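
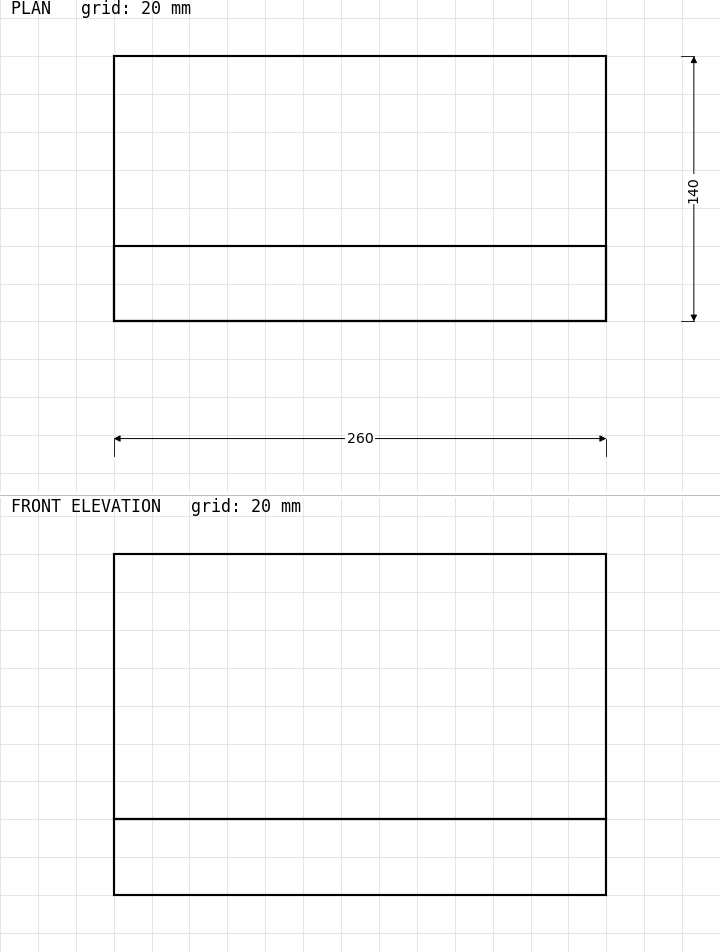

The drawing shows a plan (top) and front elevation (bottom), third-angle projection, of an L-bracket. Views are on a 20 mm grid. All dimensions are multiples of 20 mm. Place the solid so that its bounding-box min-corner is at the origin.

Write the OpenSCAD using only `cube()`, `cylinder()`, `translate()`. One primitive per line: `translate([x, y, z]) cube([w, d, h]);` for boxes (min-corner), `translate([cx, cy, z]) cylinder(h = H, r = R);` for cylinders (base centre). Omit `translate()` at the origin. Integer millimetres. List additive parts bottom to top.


cube([260, 140, 40]);
translate([0, 0, 40]) cube([260, 40, 140]);


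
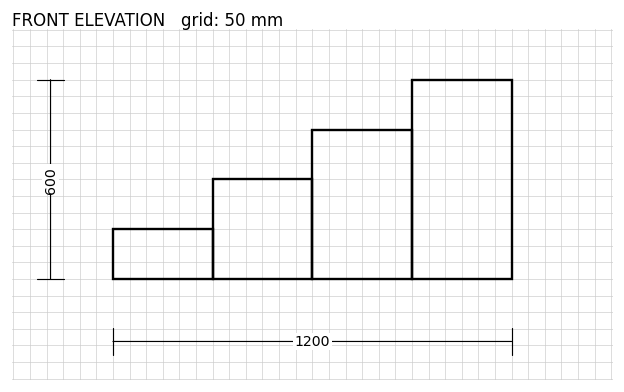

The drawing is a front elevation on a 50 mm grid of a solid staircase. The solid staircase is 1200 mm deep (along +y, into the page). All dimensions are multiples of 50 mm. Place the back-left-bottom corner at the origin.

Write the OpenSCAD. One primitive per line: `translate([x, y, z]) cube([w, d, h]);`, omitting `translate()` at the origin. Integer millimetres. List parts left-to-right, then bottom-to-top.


cube([300, 1200, 150]);
translate([300, 0, 0]) cube([300, 1200, 300]);
translate([600, 0, 0]) cube([300, 1200, 450]);
translate([900, 0, 0]) cube([300, 1200, 600]);


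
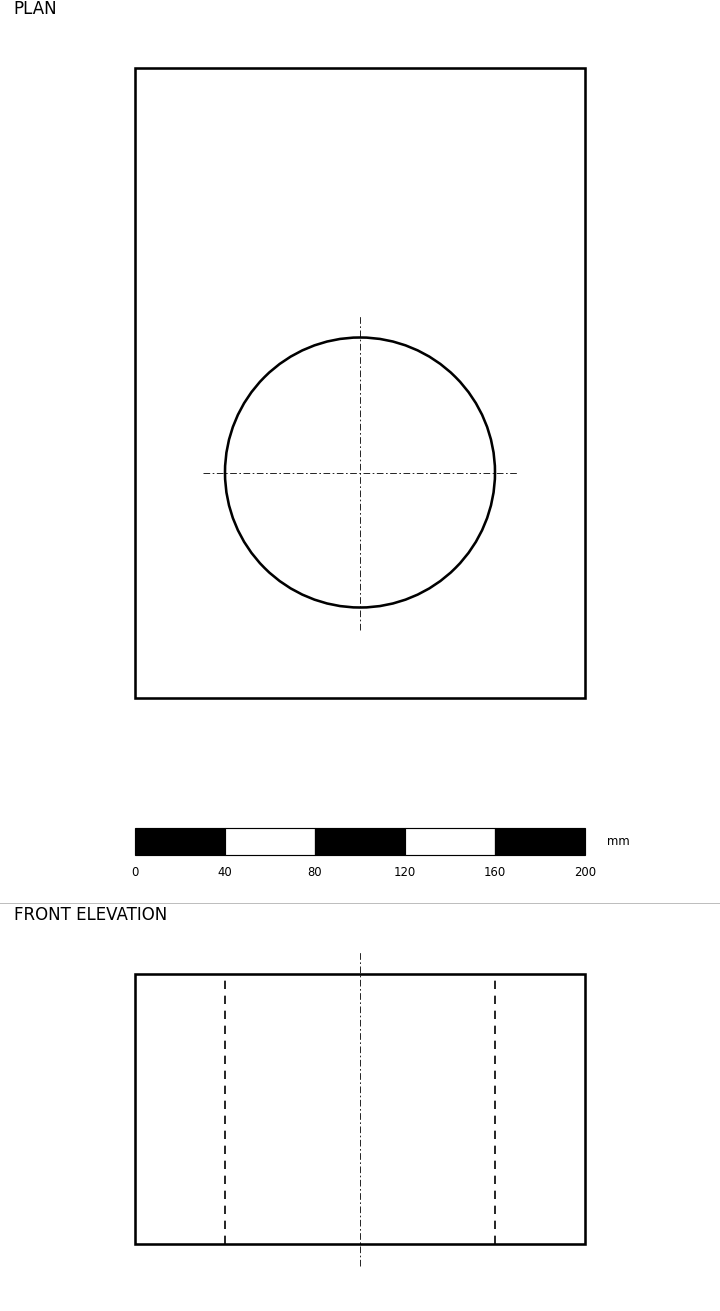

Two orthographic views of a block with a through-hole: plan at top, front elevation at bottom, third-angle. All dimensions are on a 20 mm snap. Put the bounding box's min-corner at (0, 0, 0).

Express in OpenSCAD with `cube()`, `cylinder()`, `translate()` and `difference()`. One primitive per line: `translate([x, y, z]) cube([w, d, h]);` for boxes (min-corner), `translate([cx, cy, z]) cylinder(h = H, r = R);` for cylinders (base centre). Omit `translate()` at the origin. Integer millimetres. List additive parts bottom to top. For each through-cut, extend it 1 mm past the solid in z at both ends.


difference() {
  cube([200, 280, 120]);
  translate([100, 100, -1]) cylinder(h = 122, r = 60);
}


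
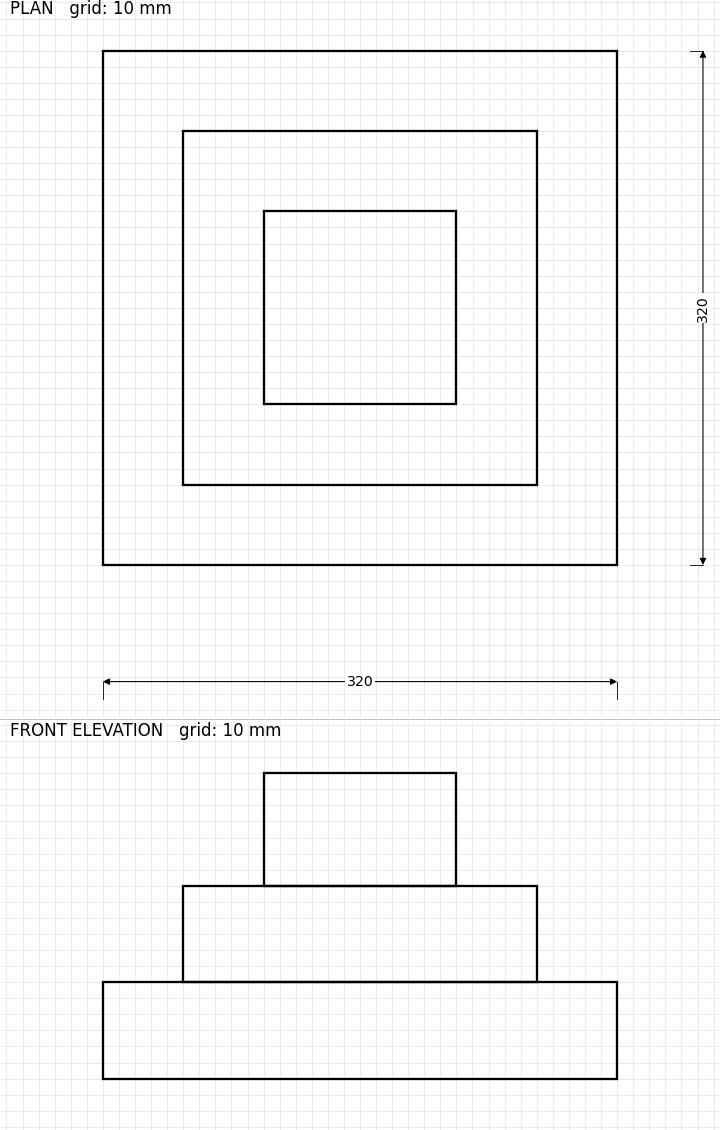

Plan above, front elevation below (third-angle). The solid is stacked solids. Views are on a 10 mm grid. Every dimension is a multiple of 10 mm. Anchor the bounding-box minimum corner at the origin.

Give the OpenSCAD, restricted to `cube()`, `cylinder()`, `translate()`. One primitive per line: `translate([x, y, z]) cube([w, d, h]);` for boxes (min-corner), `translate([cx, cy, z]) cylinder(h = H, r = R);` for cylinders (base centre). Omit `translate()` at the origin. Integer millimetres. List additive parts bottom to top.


cube([320, 320, 60]);
translate([50, 50, 60]) cube([220, 220, 60]);
translate([100, 100, 120]) cube([120, 120, 70]);


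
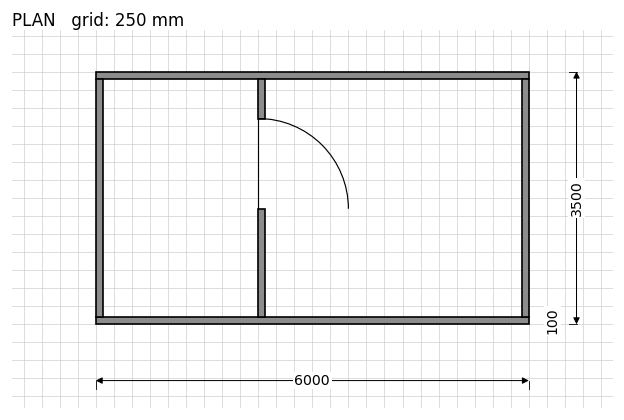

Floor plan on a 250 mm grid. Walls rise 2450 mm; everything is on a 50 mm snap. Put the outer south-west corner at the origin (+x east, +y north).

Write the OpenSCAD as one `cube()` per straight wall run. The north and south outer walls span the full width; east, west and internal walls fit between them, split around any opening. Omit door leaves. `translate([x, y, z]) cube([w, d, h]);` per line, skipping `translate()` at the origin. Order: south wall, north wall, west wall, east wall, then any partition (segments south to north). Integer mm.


cube([6000, 100, 2450]);
translate([0, 3400, 0]) cube([6000, 100, 2450]);
translate([0, 100, 0]) cube([100, 3300, 2450]);
translate([5900, 100, 0]) cube([100, 3300, 2450]);
translate([2250, 100, 0]) cube([100, 1500, 2450]);
translate([2250, 2850, 0]) cube([100, 550, 2450]);


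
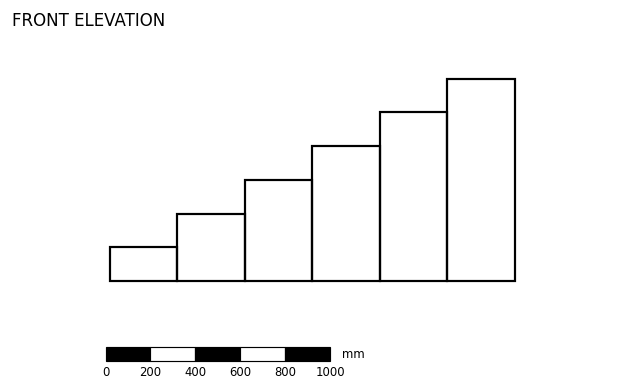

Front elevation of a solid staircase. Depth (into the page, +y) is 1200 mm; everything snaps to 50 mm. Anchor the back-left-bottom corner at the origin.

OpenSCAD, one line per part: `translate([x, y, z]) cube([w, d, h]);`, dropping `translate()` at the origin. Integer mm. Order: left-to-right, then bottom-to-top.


cube([300, 1200, 150]);
translate([300, 0, 0]) cube([300, 1200, 300]);
translate([600, 0, 0]) cube([300, 1200, 450]);
translate([900, 0, 0]) cube([300, 1200, 600]);
translate([1200, 0, 0]) cube([300, 1200, 750]);
translate([1500, 0, 0]) cube([300, 1200, 900]);


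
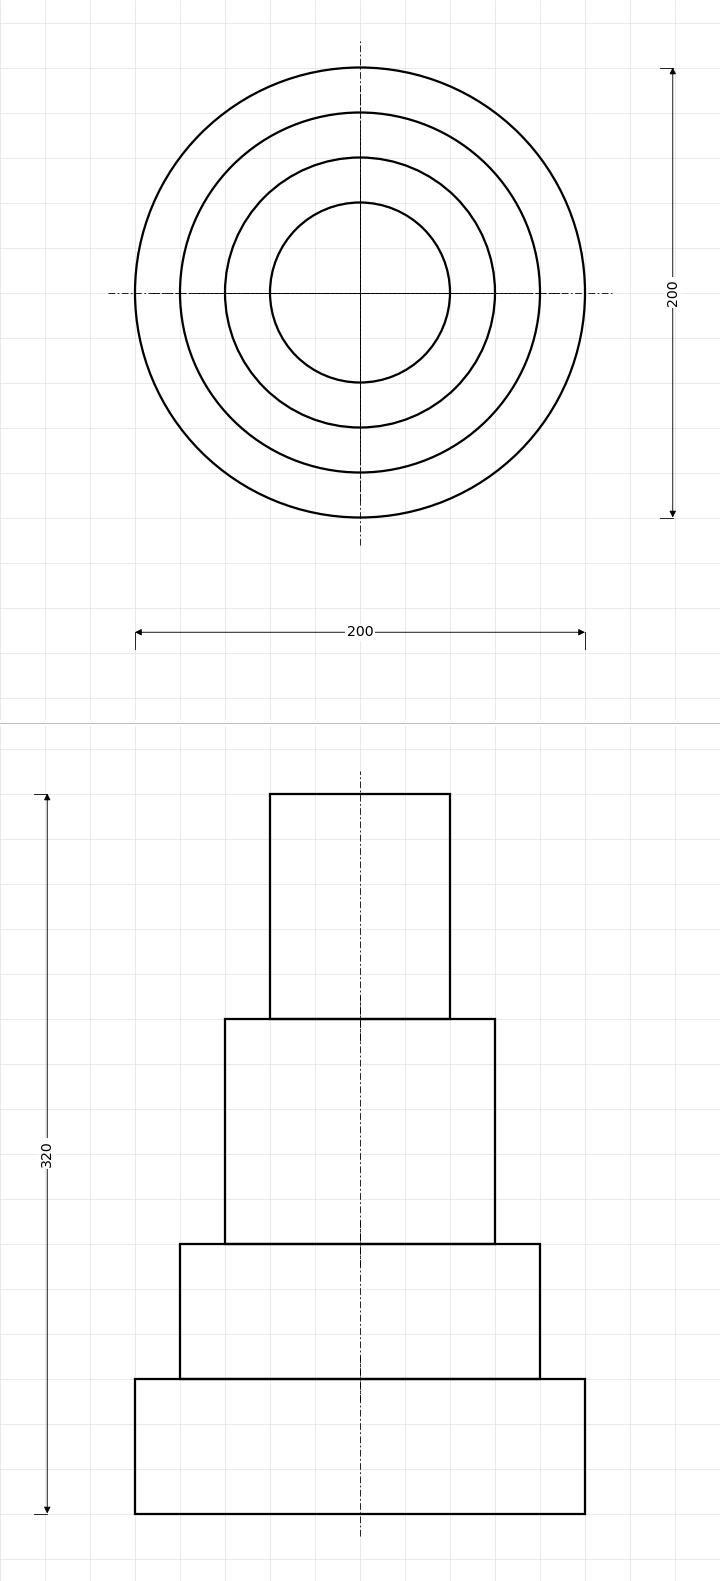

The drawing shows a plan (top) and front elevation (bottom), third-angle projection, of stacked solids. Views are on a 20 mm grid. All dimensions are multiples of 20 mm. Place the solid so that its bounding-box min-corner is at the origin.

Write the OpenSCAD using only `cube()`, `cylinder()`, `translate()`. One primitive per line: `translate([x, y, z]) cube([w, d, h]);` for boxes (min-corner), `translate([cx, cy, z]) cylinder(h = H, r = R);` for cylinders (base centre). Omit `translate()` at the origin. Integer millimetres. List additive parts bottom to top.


translate([100, 100, 0]) cylinder(h = 60, r = 100);
translate([100, 100, 60]) cylinder(h = 60, r = 80);
translate([100, 100, 120]) cylinder(h = 100, r = 60);
translate([100, 100, 220]) cylinder(h = 100, r = 40);


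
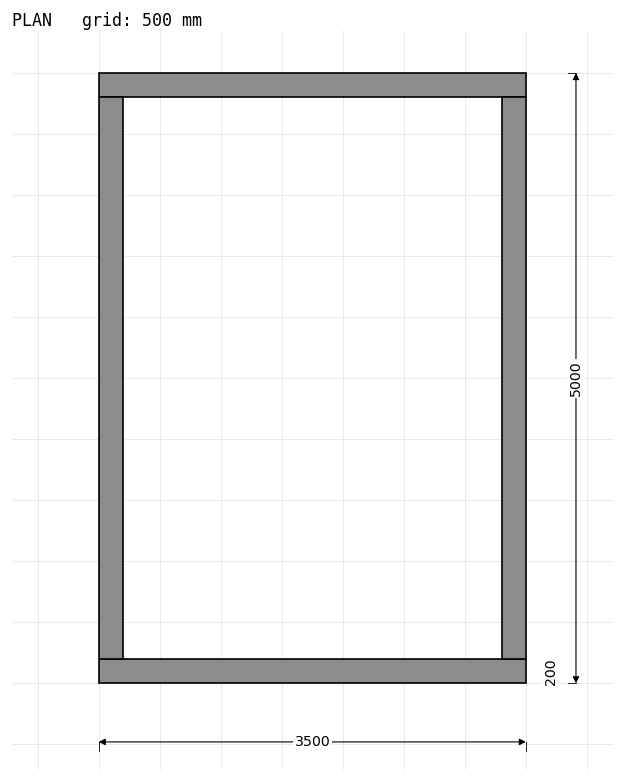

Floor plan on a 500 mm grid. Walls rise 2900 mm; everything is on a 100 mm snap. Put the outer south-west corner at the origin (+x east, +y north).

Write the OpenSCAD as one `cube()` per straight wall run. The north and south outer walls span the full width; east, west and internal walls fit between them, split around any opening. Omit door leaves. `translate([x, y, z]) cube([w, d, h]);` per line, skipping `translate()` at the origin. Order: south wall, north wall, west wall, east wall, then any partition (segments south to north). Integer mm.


cube([3500, 200, 2900]);
translate([0, 4800, 0]) cube([3500, 200, 2900]);
translate([0, 200, 0]) cube([200, 4600, 2900]);
translate([3300, 200, 0]) cube([200, 4600, 2900]);


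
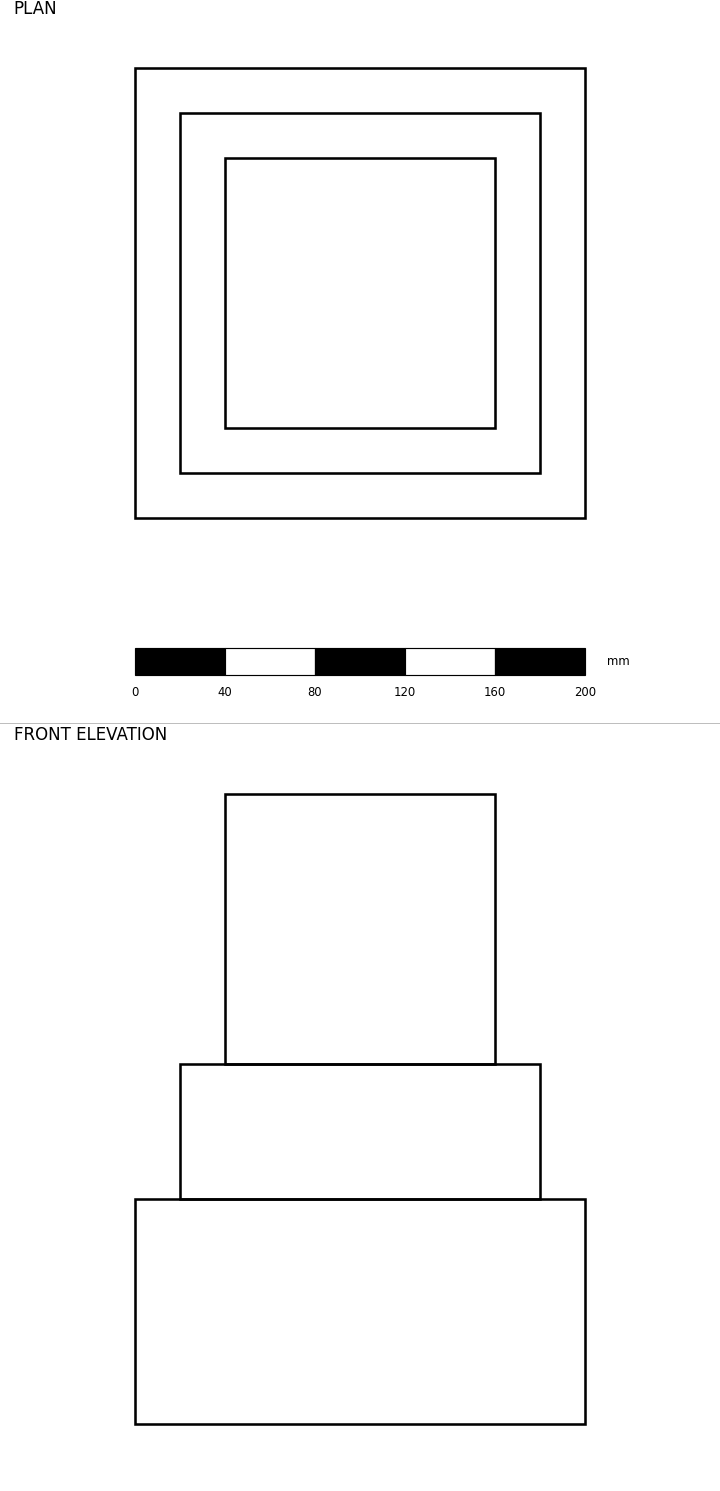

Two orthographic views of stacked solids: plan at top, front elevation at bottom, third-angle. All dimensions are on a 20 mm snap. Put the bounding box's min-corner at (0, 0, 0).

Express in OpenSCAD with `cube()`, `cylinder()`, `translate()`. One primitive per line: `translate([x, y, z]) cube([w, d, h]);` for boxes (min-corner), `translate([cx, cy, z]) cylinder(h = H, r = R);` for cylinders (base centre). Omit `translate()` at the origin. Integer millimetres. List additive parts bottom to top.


cube([200, 200, 100]);
translate([20, 20, 100]) cube([160, 160, 60]);
translate([40, 40, 160]) cube([120, 120, 120]);


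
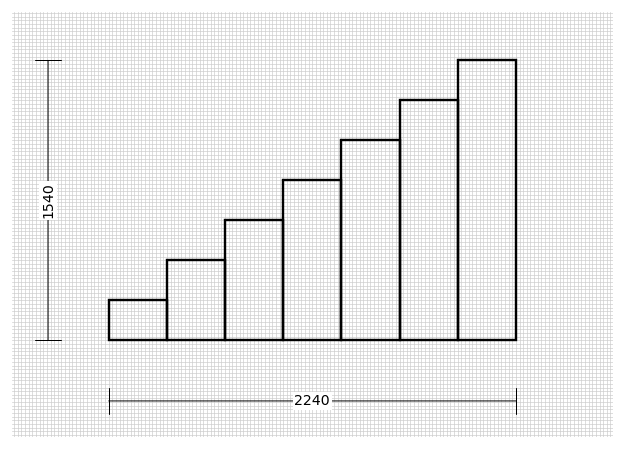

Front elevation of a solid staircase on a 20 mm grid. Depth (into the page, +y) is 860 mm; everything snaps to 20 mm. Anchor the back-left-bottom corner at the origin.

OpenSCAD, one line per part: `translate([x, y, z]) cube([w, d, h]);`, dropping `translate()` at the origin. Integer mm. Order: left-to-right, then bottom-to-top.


cube([320, 860, 220]);
translate([320, 0, 0]) cube([320, 860, 440]);
translate([640, 0, 0]) cube([320, 860, 660]);
translate([960, 0, 0]) cube([320, 860, 880]);
translate([1280, 0, 0]) cube([320, 860, 1100]);
translate([1600, 0, 0]) cube([320, 860, 1320]);
translate([1920, 0, 0]) cube([320, 860, 1540]);


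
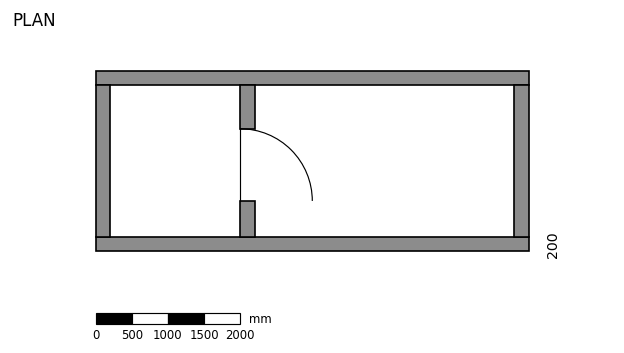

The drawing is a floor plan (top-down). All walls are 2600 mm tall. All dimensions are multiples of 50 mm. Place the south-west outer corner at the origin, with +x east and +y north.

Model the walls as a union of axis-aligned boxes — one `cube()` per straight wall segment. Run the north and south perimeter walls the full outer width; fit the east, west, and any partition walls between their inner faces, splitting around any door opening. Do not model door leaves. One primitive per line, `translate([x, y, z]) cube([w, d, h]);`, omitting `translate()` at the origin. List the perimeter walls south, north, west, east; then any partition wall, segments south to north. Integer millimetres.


cube([6000, 200, 2600]);
translate([0, 2300, 0]) cube([6000, 200, 2600]);
translate([0, 200, 0]) cube([200, 2100, 2600]);
translate([5800, 200, 0]) cube([200, 2100, 2600]);
translate([2000, 200, 0]) cube([200, 500, 2600]);
translate([2000, 1700, 0]) cube([200, 600, 2600]);


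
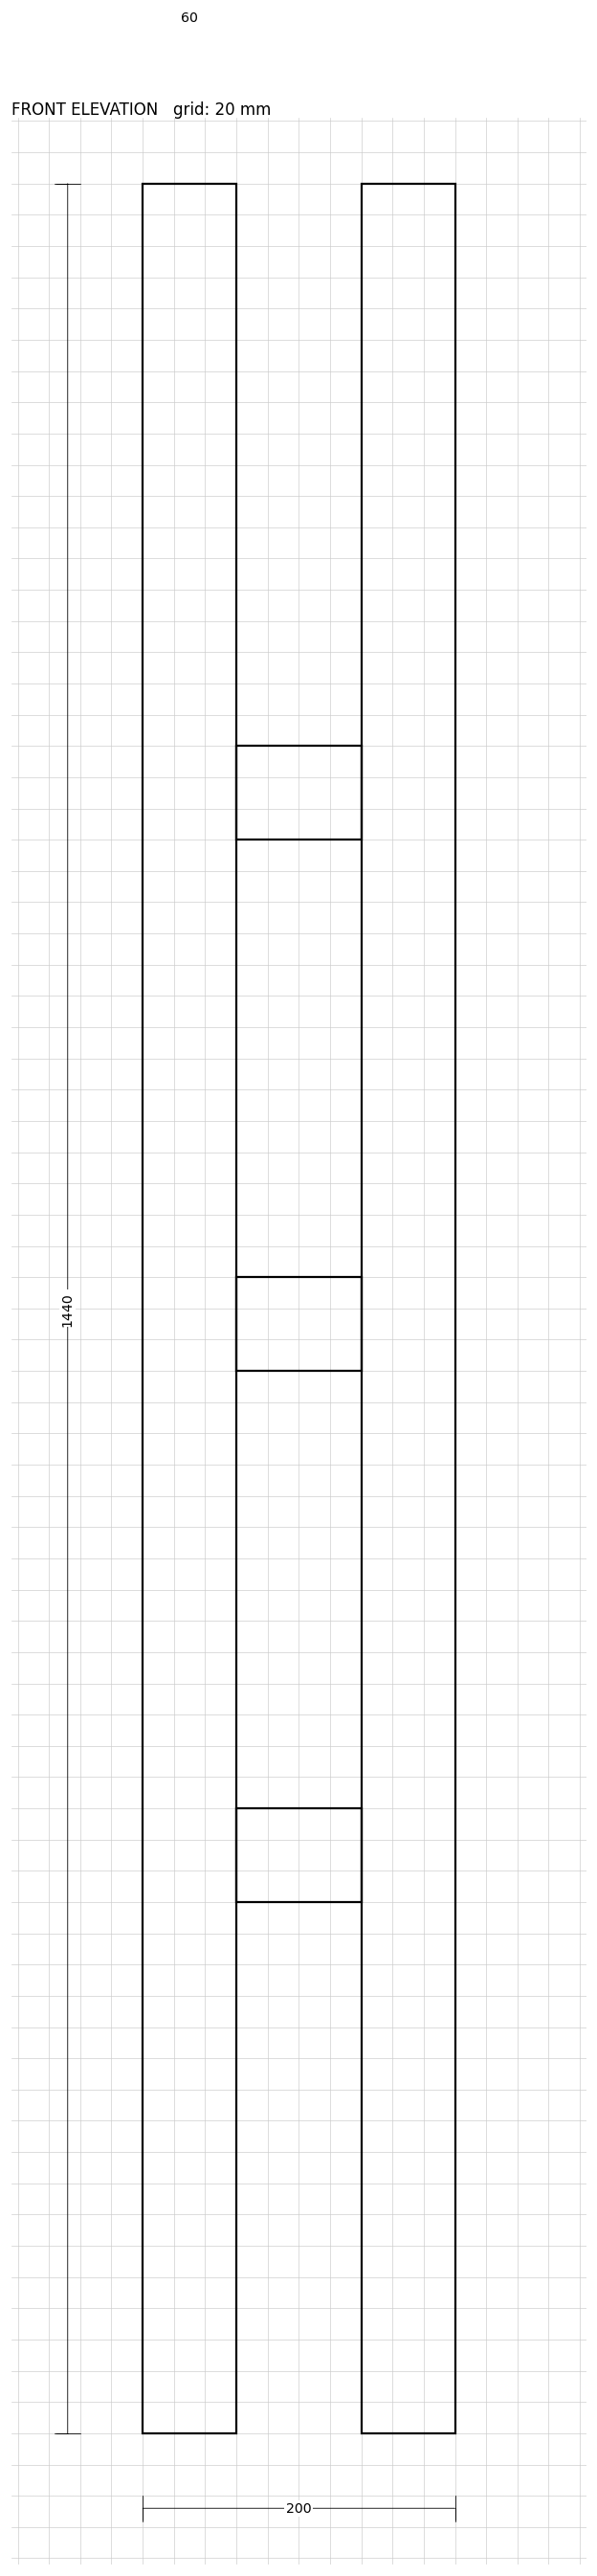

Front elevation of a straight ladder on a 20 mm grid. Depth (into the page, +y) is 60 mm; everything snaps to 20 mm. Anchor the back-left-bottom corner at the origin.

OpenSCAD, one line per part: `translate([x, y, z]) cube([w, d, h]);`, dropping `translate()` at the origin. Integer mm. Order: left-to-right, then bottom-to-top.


cube([60, 60, 1440]);
translate([60, 0, 340]) cube([80, 60, 60]);
translate([60, 0, 680]) cube([80, 60, 60]);
translate([60, 0, 1020]) cube([80, 60, 60]);
translate([140, 0, 0]) cube([60, 60, 1440]);


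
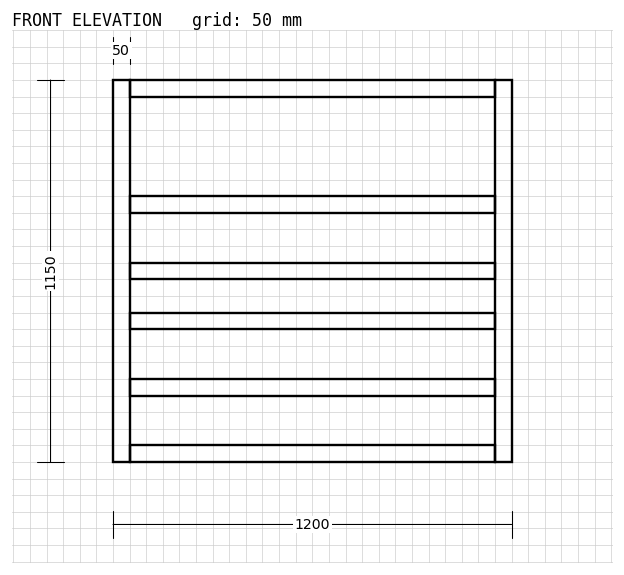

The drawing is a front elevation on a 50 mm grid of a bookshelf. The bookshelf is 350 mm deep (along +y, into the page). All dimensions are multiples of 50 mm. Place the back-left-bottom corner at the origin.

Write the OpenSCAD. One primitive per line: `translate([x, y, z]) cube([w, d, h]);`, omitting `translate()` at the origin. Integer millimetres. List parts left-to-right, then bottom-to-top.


cube([50, 350, 1150]);
translate([50, 0, 0]) cube([1100, 350, 50]);
translate([50, 0, 200]) cube([1100, 350, 50]);
translate([50, 0, 400]) cube([1100, 350, 50]);
translate([50, 0, 550]) cube([1100, 350, 50]);
translate([50, 0, 750]) cube([1100, 350, 50]);
translate([50, 0, 1100]) cube([1100, 350, 50]);
translate([1150, 0, 0]) cube([50, 350, 1150]);


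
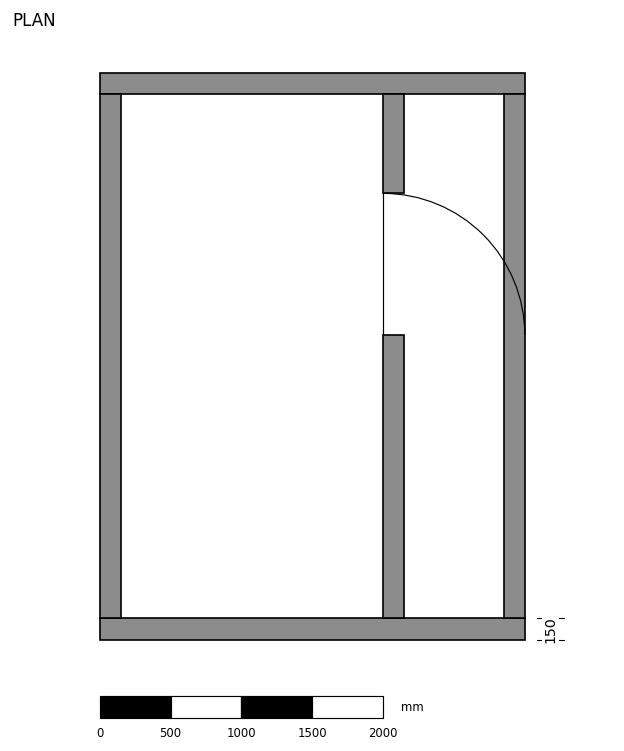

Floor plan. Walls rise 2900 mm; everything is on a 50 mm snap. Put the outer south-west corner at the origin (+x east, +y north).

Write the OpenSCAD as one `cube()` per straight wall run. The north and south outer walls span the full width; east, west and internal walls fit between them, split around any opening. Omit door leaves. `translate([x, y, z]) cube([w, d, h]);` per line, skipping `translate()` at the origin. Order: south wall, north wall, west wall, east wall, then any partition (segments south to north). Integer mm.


cube([3000, 150, 2900]);
translate([0, 3850, 0]) cube([3000, 150, 2900]);
translate([0, 150, 0]) cube([150, 3700, 2900]);
translate([2850, 150, 0]) cube([150, 3700, 2900]);
translate([2000, 150, 0]) cube([150, 2000, 2900]);
translate([2000, 3150, 0]) cube([150, 700, 2900]);


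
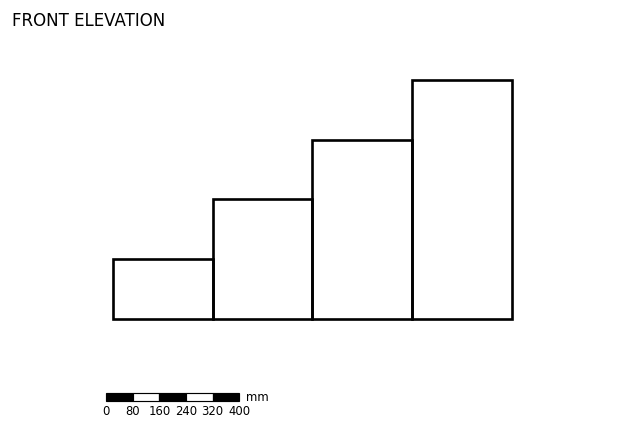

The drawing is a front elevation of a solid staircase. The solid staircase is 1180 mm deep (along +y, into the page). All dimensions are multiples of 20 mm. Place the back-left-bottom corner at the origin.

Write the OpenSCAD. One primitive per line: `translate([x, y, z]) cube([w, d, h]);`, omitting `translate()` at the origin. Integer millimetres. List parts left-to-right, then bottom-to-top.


cube([300, 1180, 180]);
translate([300, 0, 0]) cube([300, 1180, 360]);
translate([600, 0, 0]) cube([300, 1180, 540]);
translate([900, 0, 0]) cube([300, 1180, 720]);


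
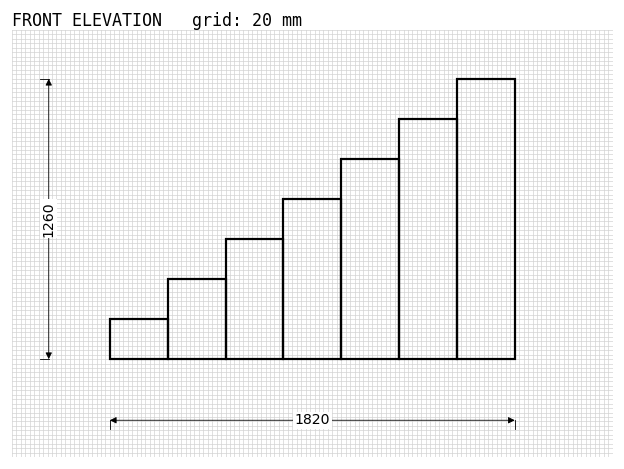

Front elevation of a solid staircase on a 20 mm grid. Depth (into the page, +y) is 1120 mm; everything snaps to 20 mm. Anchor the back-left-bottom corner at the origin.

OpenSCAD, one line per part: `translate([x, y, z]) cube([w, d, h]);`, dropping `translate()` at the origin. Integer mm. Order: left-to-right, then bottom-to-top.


cube([260, 1120, 180]);
translate([260, 0, 0]) cube([260, 1120, 360]);
translate([520, 0, 0]) cube([260, 1120, 540]);
translate([780, 0, 0]) cube([260, 1120, 720]);
translate([1040, 0, 0]) cube([260, 1120, 900]);
translate([1300, 0, 0]) cube([260, 1120, 1080]);
translate([1560, 0, 0]) cube([260, 1120, 1260]);


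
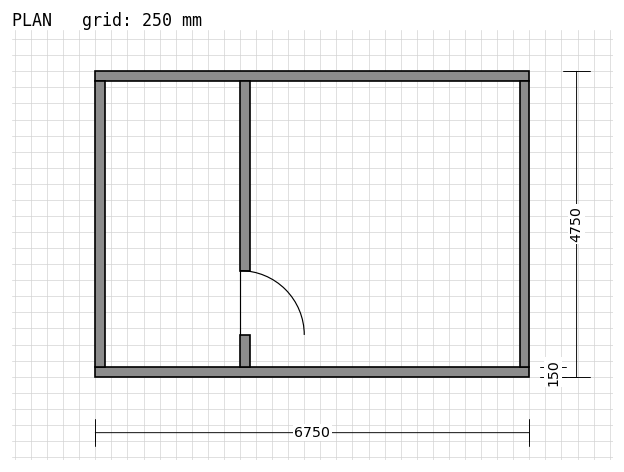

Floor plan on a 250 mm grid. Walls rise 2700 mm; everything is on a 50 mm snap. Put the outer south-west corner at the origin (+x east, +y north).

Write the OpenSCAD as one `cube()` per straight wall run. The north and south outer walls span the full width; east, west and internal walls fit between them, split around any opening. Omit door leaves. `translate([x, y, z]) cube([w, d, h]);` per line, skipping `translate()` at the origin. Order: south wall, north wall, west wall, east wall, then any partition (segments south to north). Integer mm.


cube([6750, 150, 2700]);
translate([0, 4600, 0]) cube([6750, 150, 2700]);
translate([0, 150, 0]) cube([150, 4450, 2700]);
translate([6600, 150, 0]) cube([150, 4450, 2700]);
translate([2250, 150, 0]) cube([150, 500, 2700]);
translate([2250, 1650, 0]) cube([150, 2950, 2700]);


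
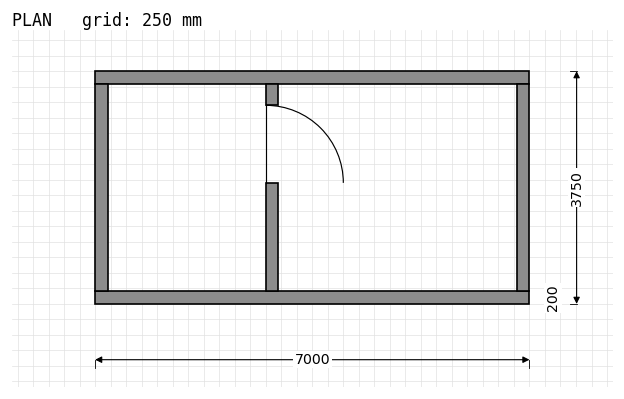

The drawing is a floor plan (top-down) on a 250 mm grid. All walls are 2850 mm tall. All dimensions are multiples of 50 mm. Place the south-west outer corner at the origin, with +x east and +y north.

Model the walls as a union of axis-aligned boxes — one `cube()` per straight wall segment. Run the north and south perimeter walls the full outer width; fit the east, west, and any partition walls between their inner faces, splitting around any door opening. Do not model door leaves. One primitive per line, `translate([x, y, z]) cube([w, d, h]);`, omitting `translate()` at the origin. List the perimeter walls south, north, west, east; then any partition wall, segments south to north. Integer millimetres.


cube([7000, 200, 2850]);
translate([0, 3550, 0]) cube([7000, 200, 2850]);
translate([0, 200, 0]) cube([200, 3350, 2850]);
translate([6800, 200, 0]) cube([200, 3350, 2850]);
translate([2750, 200, 0]) cube([200, 1750, 2850]);
translate([2750, 3200, 0]) cube([200, 350, 2850]);


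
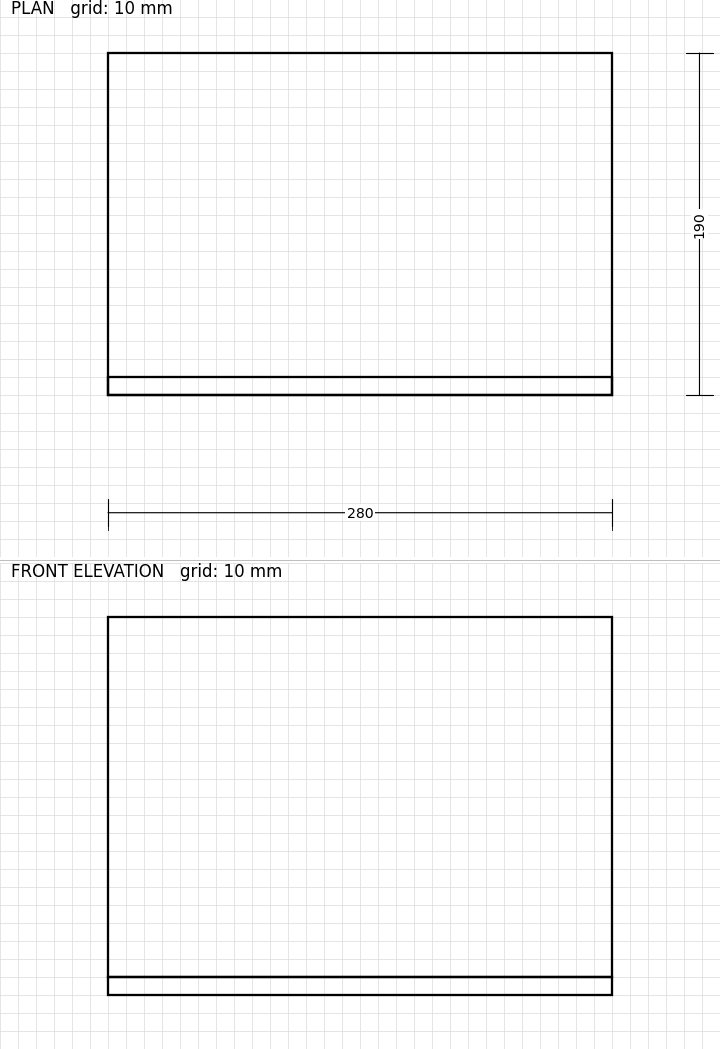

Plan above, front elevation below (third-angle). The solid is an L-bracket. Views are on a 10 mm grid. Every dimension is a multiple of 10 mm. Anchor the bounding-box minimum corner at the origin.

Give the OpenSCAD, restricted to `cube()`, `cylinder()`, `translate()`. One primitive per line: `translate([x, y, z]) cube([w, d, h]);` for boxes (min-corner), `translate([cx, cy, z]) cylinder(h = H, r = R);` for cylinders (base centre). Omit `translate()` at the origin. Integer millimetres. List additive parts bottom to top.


cube([280, 190, 10]);
translate([0, 0, 10]) cube([280, 10, 200]);


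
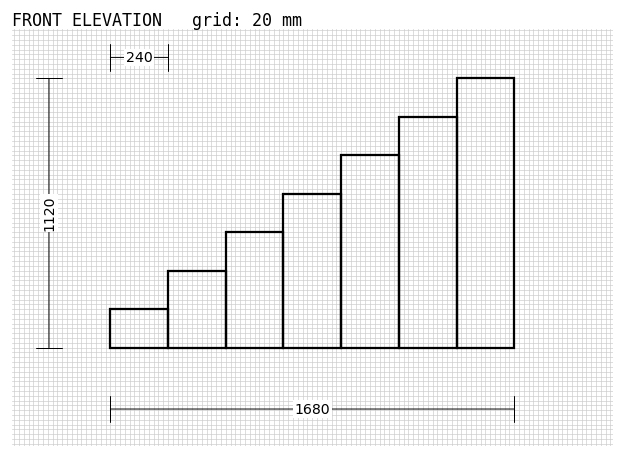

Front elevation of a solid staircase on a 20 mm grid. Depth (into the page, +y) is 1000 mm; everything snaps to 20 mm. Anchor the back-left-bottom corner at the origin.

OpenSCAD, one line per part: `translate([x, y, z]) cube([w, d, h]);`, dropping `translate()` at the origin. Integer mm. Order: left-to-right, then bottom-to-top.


cube([240, 1000, 160]);
translate([240, 0, 0]) cube([240, 1000, 320]);
translate([480, 0, 0]) cube([240, 1000, 480]);
translate([720, 0, 0]) cube([240, 1000, 640]);
translate([960, 0, 0]) cube([240, 1000, 800]);
translate([1200, 0, 0]) cube([240, 1000, 960]);
translate([1440, 0, 0]) cube([240, 1000, 1120]);


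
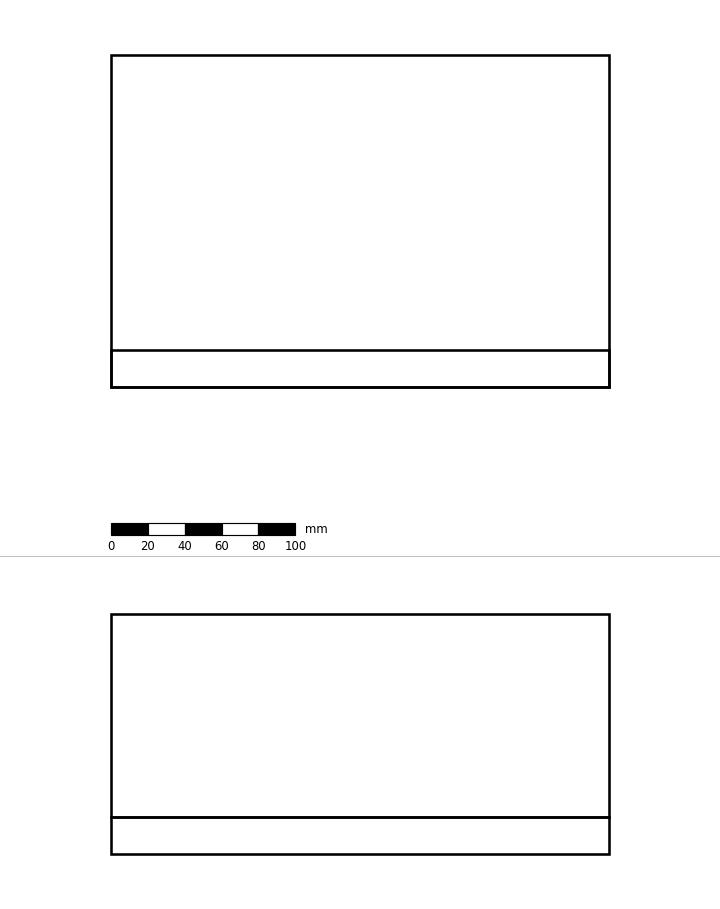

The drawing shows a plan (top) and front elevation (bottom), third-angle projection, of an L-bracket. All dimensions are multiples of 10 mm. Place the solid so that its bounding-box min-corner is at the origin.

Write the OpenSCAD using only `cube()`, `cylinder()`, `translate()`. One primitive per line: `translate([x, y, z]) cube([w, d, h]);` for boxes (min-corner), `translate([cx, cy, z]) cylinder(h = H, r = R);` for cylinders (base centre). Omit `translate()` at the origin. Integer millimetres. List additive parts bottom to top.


cube([270, 180, 20]);
translate([0, 0, 20]) cube([270, 20, 110]);


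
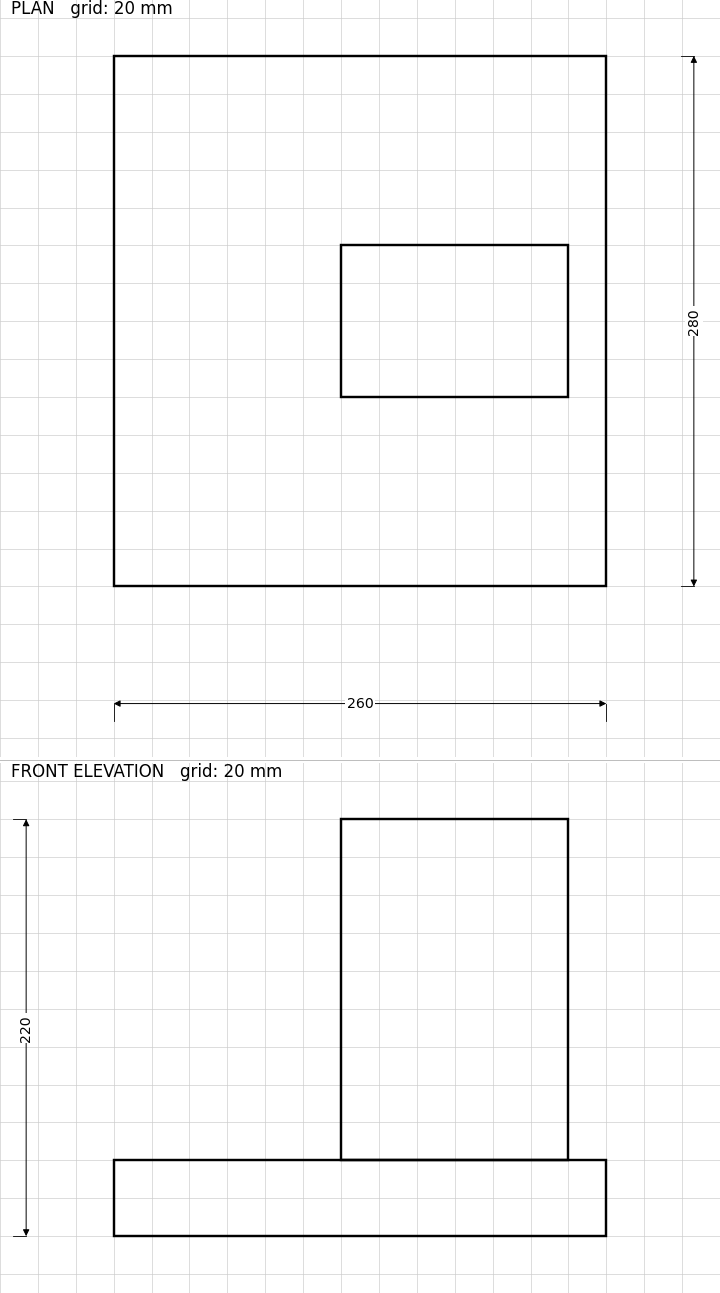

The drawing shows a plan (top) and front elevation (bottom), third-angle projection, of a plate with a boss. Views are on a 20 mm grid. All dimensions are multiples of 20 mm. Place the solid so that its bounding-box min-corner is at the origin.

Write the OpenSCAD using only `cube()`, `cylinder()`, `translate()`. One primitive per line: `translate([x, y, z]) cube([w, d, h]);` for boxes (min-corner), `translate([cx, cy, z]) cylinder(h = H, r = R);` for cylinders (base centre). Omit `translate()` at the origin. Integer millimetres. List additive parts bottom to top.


cube([260, 280, 40]);
translate([120, 100, 40]) cube([120, 80, 180]);


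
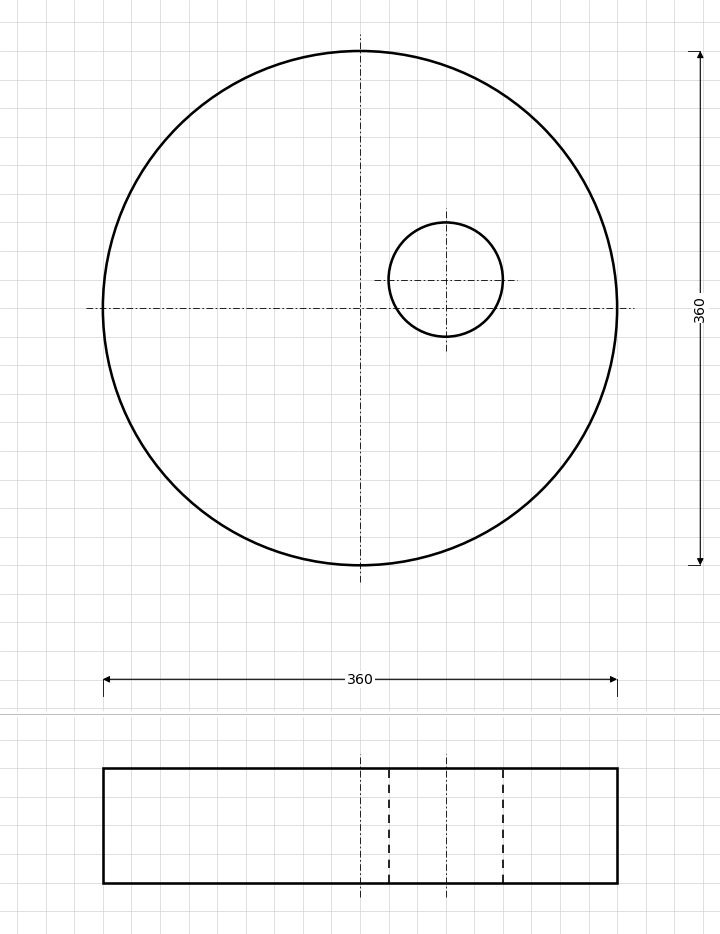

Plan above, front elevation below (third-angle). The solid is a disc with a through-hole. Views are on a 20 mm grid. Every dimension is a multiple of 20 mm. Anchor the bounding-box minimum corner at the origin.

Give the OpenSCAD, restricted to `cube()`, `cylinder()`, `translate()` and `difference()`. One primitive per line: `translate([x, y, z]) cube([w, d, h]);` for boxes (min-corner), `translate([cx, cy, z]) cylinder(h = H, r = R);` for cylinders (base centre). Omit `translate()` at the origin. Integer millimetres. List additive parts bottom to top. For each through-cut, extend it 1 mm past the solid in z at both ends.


difference() {
  translate([180, 180, 0]) cylinder(h = 80, r = 180);
  translate([240, 200, -1]) cylinder(h = 82, r = 40);
}


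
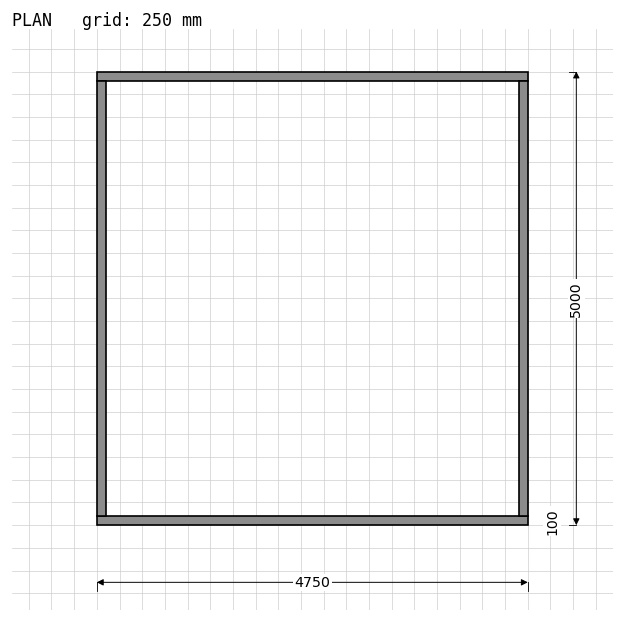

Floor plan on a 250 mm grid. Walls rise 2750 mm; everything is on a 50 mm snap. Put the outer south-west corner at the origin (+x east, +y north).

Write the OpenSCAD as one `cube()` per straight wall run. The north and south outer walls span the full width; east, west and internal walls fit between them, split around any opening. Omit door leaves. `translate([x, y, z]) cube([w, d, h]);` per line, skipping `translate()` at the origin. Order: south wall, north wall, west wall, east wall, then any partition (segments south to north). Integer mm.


cube([4750, 100, 2750]);
translate([0, 4900, 0]) cube([4750, 100, 2750]);
translate([0, 100, 0]) cube([100, 4800, 2750]);
translate([4650, 100, 0]) cube([100, 4800, 2750]);


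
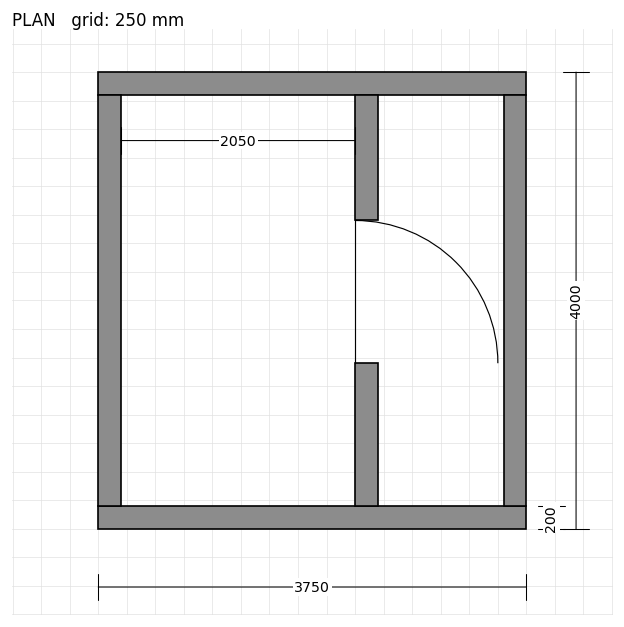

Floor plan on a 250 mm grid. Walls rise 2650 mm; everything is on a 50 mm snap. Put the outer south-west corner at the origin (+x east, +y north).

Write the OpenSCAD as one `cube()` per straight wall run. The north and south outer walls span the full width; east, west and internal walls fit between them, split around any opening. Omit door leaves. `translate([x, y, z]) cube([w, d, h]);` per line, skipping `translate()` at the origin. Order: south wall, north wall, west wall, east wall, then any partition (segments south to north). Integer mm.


cube([3750, 200, 2650]);
translate([0, 3800, 0]) cube([3750, 200, 2650]);
translate([0, 200, 0]) cube([200, 3600, 2650]);
translate([3550, 200, 0]) cube([200, 3600, 2650]);
translate([2250, 200, 0]) cube([200, 1250, 2650]);
translate([2250, 2700, 0]) cube([200, 1100, 2650]);


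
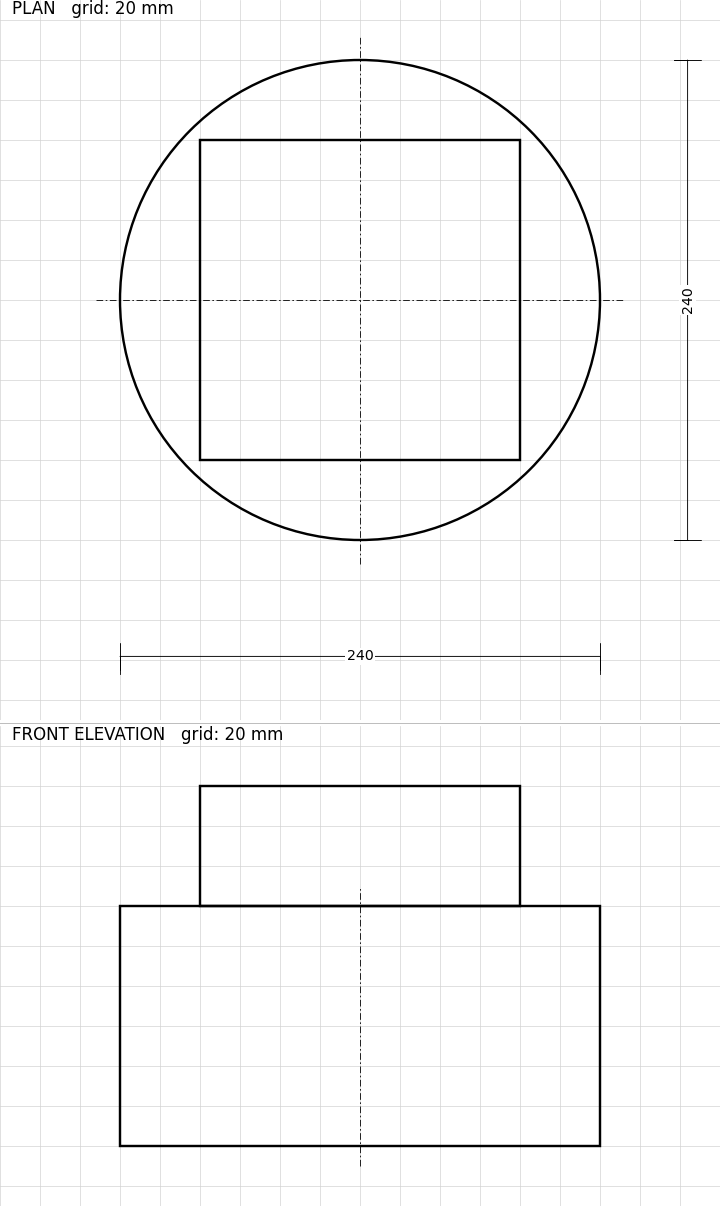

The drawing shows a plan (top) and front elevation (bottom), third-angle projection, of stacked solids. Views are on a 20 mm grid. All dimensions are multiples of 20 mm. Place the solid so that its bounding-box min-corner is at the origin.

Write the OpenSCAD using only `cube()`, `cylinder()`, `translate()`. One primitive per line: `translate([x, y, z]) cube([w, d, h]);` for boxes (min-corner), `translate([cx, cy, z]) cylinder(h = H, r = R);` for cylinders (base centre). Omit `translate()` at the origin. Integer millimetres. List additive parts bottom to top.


translate([120, 120, 0]) cylinder(h = 120, r = 120);
translate([40, 40, 120]) cube([160, 160, 60]);


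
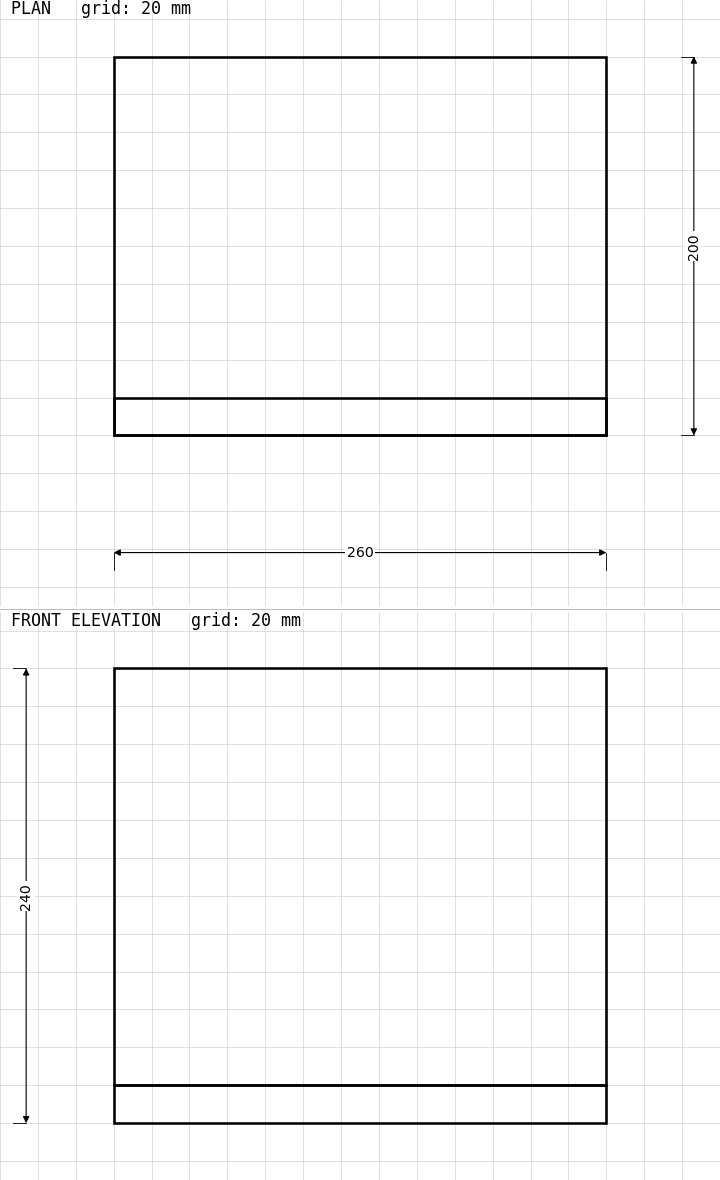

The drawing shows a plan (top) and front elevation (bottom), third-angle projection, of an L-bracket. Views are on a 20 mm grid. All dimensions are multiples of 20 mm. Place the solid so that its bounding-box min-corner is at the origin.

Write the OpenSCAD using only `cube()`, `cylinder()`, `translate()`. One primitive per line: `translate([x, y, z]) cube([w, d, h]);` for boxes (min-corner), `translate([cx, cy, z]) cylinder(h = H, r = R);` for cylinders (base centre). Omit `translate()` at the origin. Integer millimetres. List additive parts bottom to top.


cube([260, 200, 20]);
translate([0, 0, 20]) cube([260, 20, 220]);


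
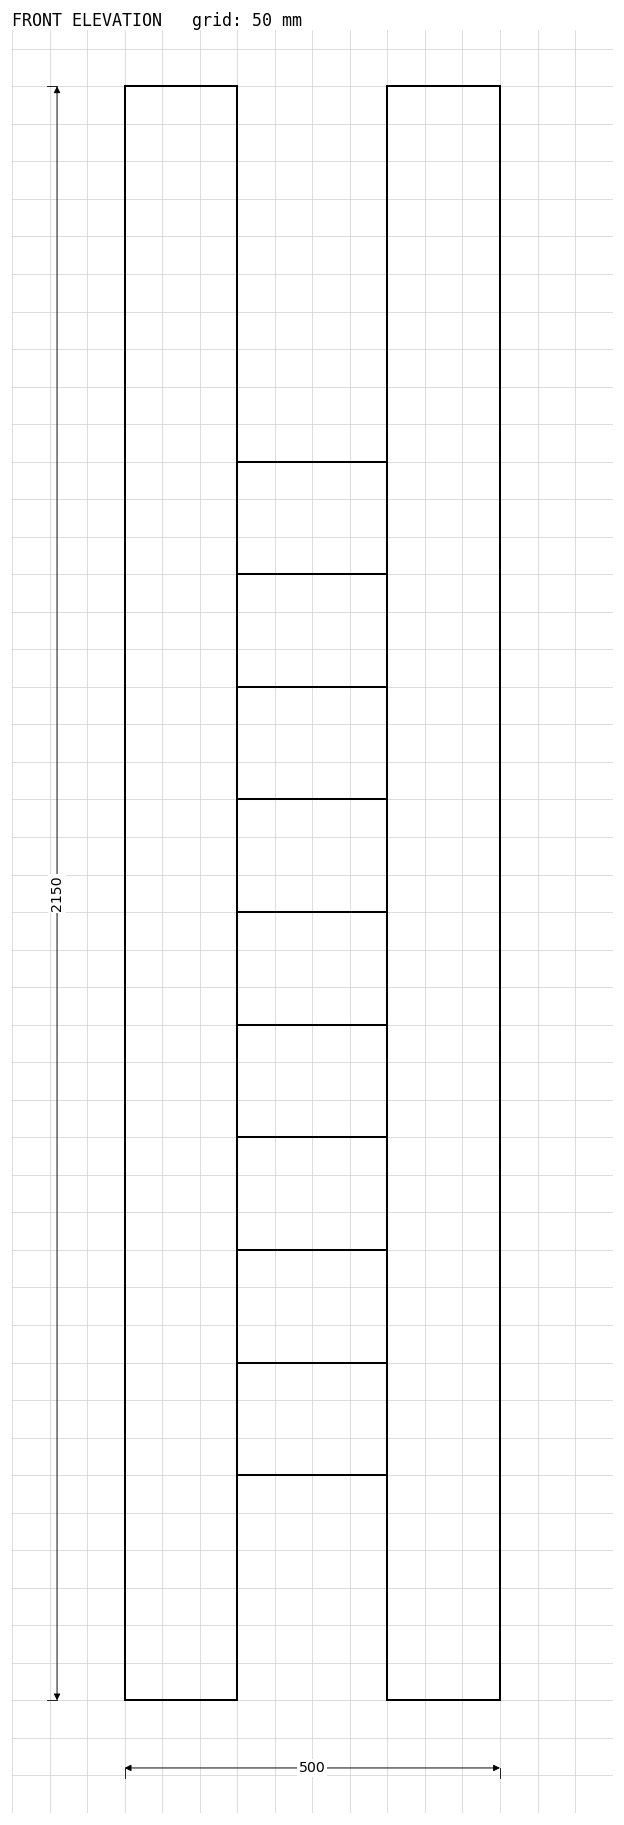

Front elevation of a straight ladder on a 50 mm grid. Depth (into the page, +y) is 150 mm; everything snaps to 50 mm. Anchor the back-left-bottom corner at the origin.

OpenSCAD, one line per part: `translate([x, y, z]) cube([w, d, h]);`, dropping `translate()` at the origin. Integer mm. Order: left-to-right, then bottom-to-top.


cube([150, 150, 2150]);
translate([150, 0, 300]) cube([200, 150, 150]);
translate([150, 0, 600]) cube([200, 150, 150]);
translate([150, 0, 900]) cube([200, 150, 150]);
translate([150, 0, 1200]) cube([200, 150, 150]);
translate([150, 0, 1500]) cube([200, 150, 150]);
translate([350, 0, 0]) cube([150, 150, 2150]);


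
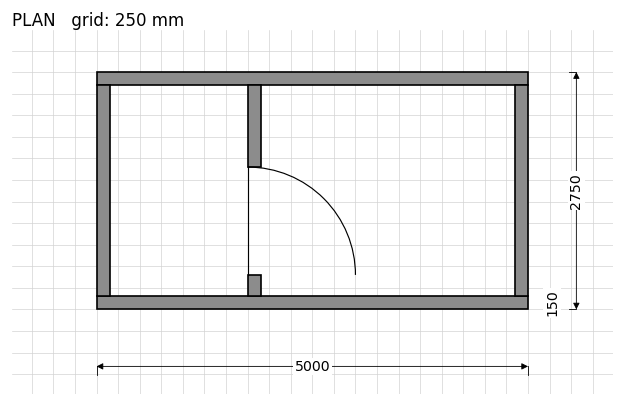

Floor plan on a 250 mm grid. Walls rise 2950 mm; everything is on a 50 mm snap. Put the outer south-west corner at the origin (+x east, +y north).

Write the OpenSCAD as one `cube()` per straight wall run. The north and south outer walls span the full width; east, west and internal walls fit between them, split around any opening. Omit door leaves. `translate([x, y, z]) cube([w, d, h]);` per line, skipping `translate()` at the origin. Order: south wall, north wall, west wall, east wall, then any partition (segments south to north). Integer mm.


cube([5000, 150, 2950]);
translate([0, 2600, 0]) cube([5000, 150, 2950]);
translate([0, 150, 0]) cube([150, 2450, 2950]);
translate([4850, 150, 0]) cube([150, 2450, 2950]);
translate([1750, 150, 0]) cube([150, 250, 2950]);
translate([1750, 1650, 0]) cube([150, 950, 2950]);


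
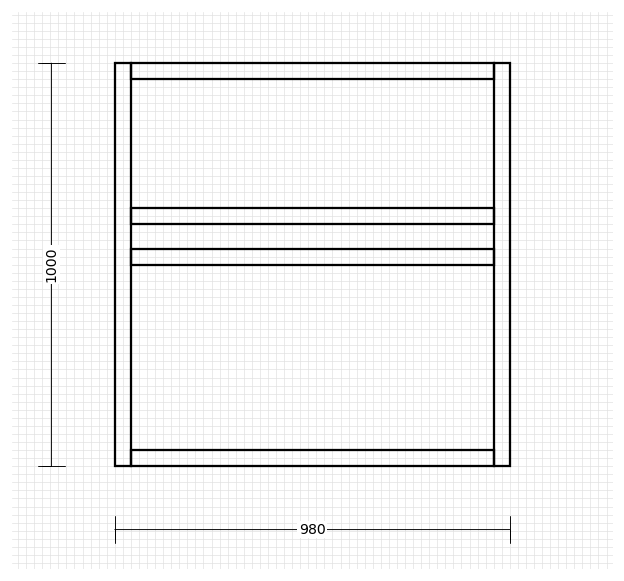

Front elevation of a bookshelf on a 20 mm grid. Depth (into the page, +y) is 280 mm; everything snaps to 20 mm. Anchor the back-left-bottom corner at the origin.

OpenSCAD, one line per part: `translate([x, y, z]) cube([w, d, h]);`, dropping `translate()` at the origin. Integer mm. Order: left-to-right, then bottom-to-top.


cube([40, 280, 1000]);
translate([40, 0, 0]) cube([900, 280, 40]);
translate([40, 0, 500]) cube([900, 280, 40]);
translate([40, 0, 600]) cube([900, 280, 40]);
translate([40, 0, 960]) cube([900, 280, 40]);
translate([940, 0, 0]) cube([40, 280, 1000]);


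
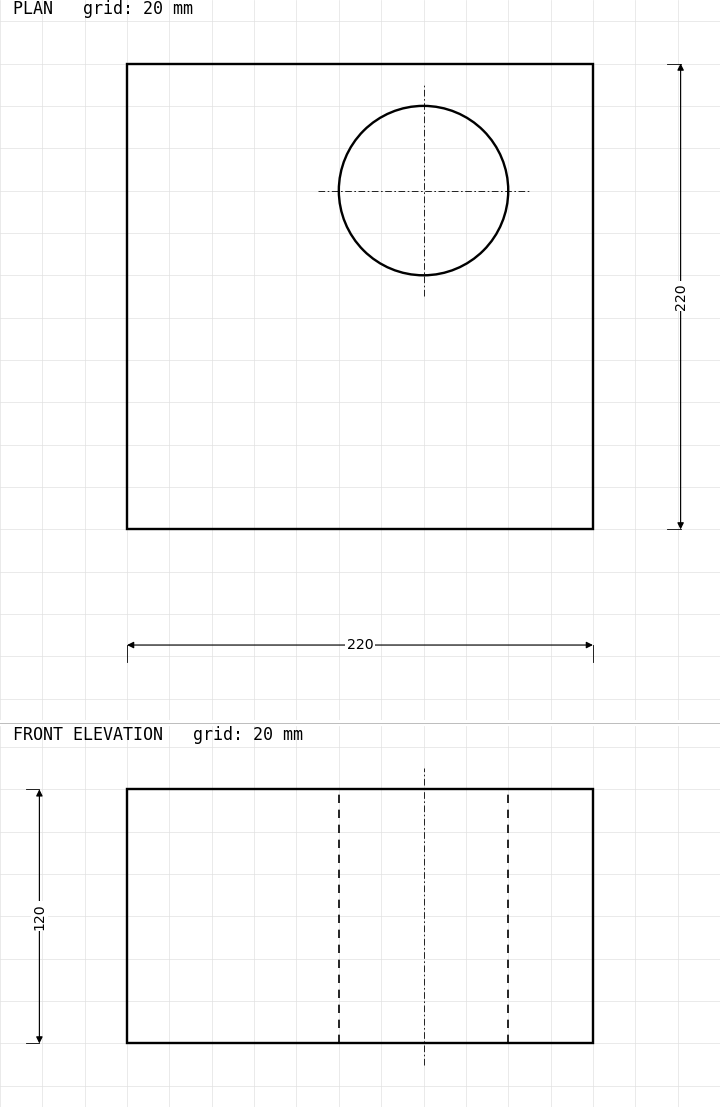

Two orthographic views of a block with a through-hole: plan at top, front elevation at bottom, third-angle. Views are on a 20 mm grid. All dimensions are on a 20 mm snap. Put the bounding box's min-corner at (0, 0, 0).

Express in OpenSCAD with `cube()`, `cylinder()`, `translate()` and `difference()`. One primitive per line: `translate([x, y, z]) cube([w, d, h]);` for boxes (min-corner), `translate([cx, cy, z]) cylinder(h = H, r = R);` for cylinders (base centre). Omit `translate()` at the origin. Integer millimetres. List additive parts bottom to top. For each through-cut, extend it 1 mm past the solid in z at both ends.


difference() {
  cube([220, 220, 120]);
  translate([140, 160, -1]) cylinder(h = 122, r = 40);
}


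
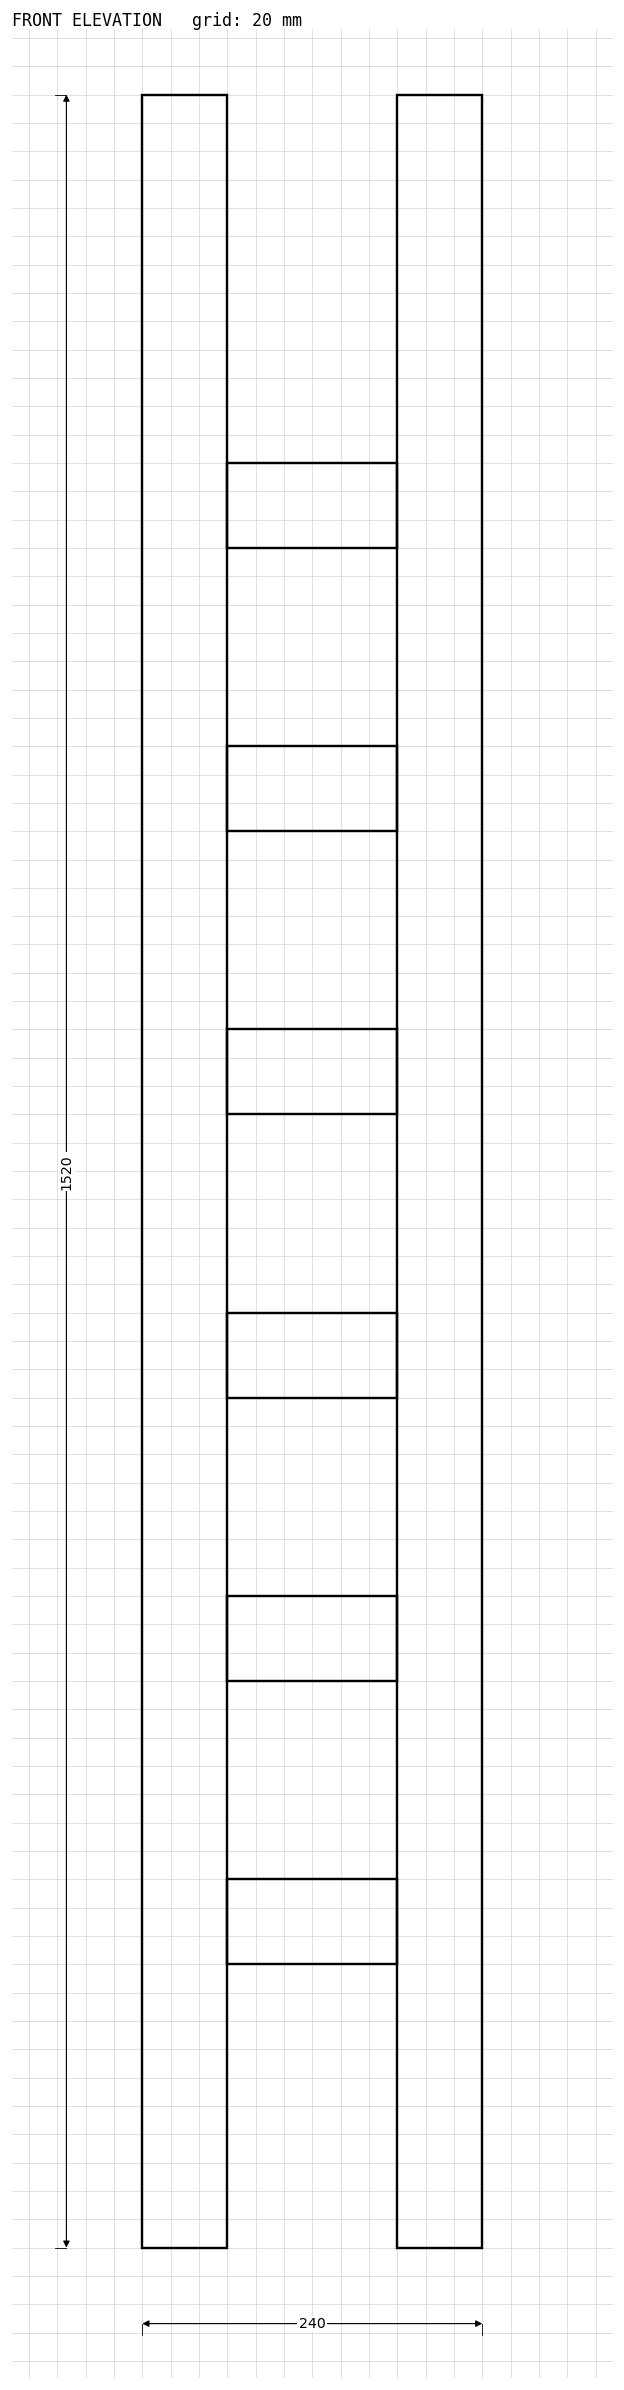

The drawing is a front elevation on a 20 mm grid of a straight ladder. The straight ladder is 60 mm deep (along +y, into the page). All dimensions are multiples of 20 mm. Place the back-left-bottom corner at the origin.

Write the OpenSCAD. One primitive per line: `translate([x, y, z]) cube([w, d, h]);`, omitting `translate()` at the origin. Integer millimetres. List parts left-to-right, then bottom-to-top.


cube([60, 60, 1520]);
translate([60, 0, 200]) cube([120, 60, 60]);
translate([60, 0, 400]) cube([120, 60, 60]);
translate([60, 0, 600]) cube([120, 60, 60]);
translate([60, 0, 800]) cube([120, 60, 60]);
translate([60, 0, 1000]) cube([120, 60, 60]);
translate([60, 0, 1200]) cube([120, 60, 60]);
translate([180, 0, 0]) cube([60, 60, 1520]);


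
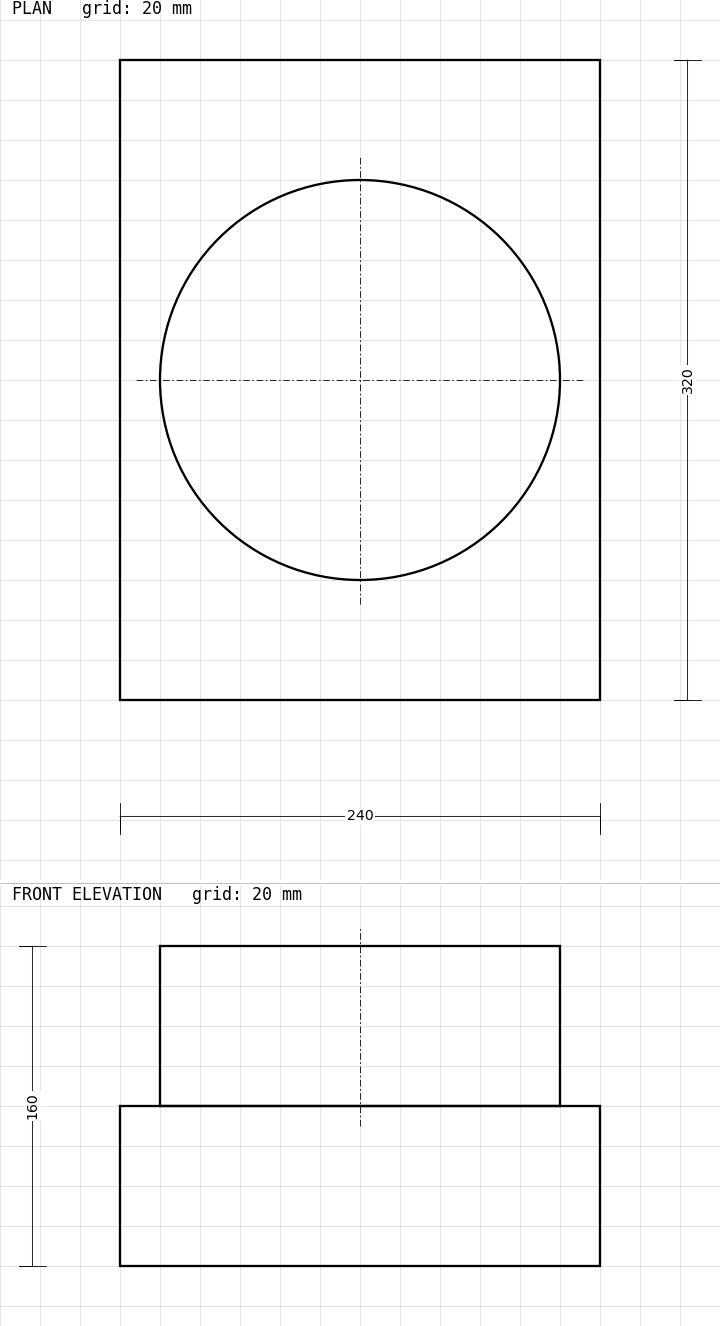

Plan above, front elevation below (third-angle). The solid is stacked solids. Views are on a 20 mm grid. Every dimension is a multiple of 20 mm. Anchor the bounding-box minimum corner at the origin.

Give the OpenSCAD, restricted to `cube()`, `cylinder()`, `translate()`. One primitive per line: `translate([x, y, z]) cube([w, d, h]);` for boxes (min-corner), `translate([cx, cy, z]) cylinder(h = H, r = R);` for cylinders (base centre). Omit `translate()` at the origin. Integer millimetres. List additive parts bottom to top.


cube([240, 320, 80]);
translate([120, 160, 80]) cylinder(h = 80, r = 100);


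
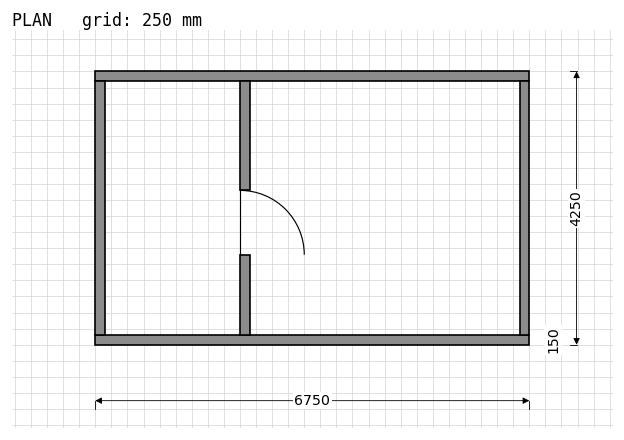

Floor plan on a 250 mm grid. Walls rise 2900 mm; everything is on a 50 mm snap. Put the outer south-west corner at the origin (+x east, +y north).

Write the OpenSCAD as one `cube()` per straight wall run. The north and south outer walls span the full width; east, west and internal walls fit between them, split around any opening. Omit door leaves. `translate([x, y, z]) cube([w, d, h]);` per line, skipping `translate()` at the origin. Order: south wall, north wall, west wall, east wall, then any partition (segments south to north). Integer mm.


cube([6750, 150, 2900]);
translate([0, 4100, 0]) cube([6750, 150, 2900]);
translate([0, 150, 0]) cube([150, 3950, 2900]);
translate([6600, 150, 0]) cube([150, 3950, 2900]);
translate([2250, 150, 0]) cube([150, 1250, 2900]);
translate([2250, 2400, 0]) cube([150, 1700, 2900]);


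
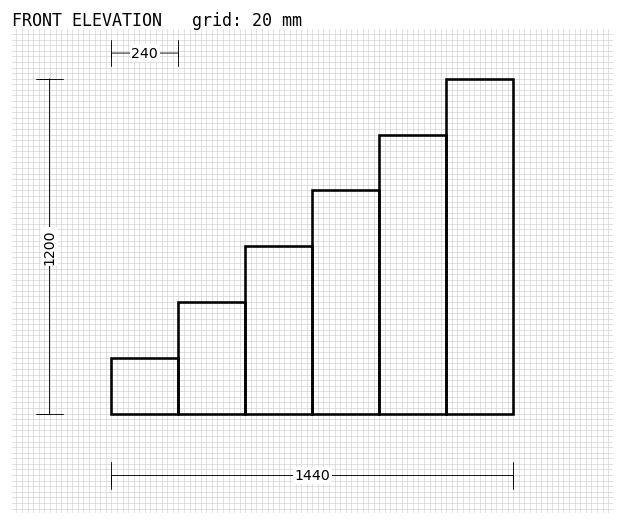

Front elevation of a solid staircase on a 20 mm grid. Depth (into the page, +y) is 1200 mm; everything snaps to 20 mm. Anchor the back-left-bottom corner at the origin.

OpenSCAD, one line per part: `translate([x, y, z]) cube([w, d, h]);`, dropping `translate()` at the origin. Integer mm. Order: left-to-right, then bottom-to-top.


cube([240, 1200, 200]);
translate([240, 0, 0]) cube([240, 1200, 400]);
translate([480, 0, 0]) cube([240, 1200, 600]);
translate([720, 0, 0]) cube([240, 1200, 800]);
translate([960, 0, 0]) cube([240, 1200, 1000]);
translate([1200, 0, 0]) cube([240, 1200, 1200]);


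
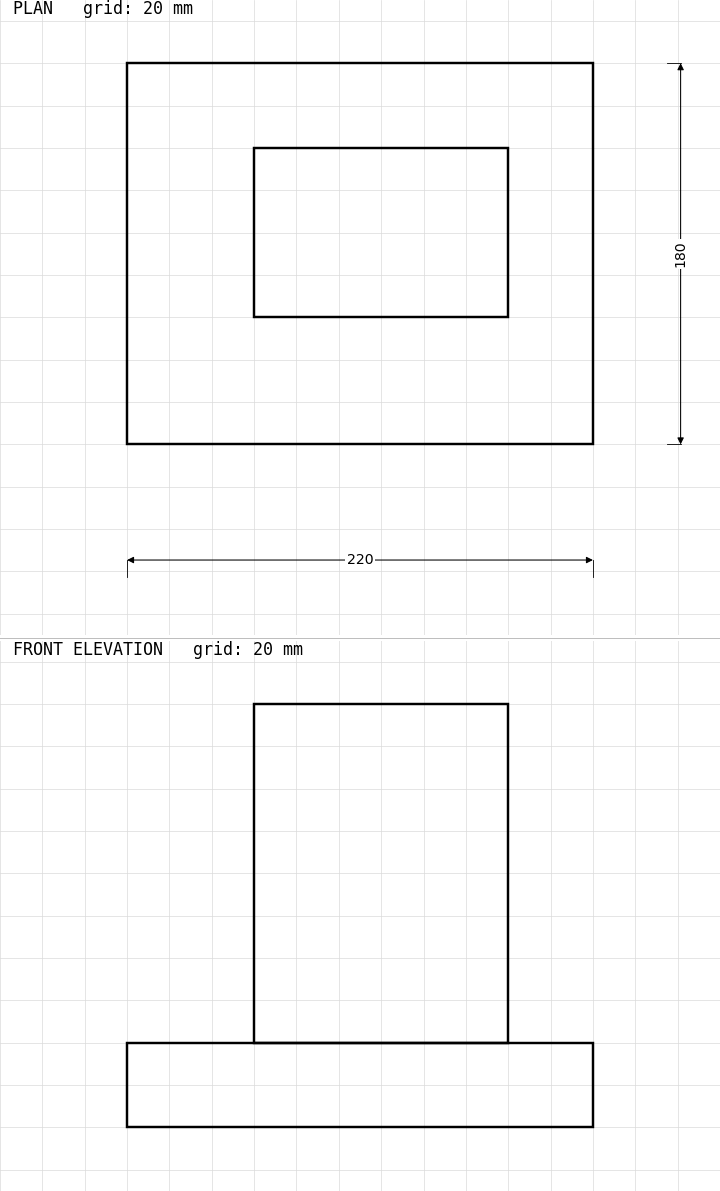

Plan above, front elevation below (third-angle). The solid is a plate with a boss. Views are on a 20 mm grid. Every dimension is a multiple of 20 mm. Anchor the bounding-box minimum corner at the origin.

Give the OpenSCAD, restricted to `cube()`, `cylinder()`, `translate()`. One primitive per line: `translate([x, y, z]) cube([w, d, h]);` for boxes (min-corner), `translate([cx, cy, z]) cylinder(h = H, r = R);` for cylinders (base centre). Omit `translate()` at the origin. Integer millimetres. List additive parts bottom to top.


cube([220, 180, 40]);
translate([60, 60, 40]) cube([120, 80, 160]);
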